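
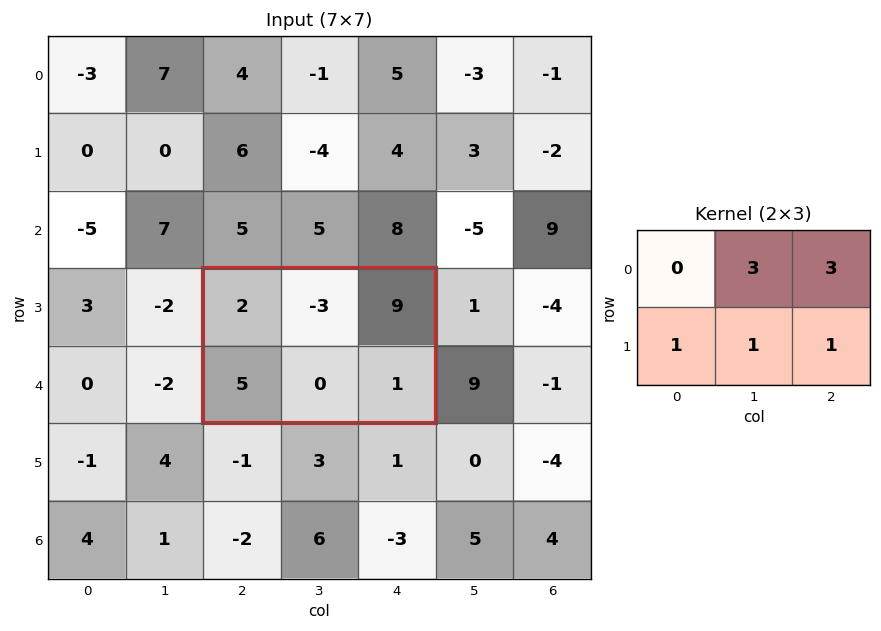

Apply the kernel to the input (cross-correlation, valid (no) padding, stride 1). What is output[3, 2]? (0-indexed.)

24

The receptive field on the input at this output position is [2 -3 9 / 5 0 1]. Elementwise product with the kernel and sum: -3·3 + 9·3 + 5·1 + 0·1 + 1·1.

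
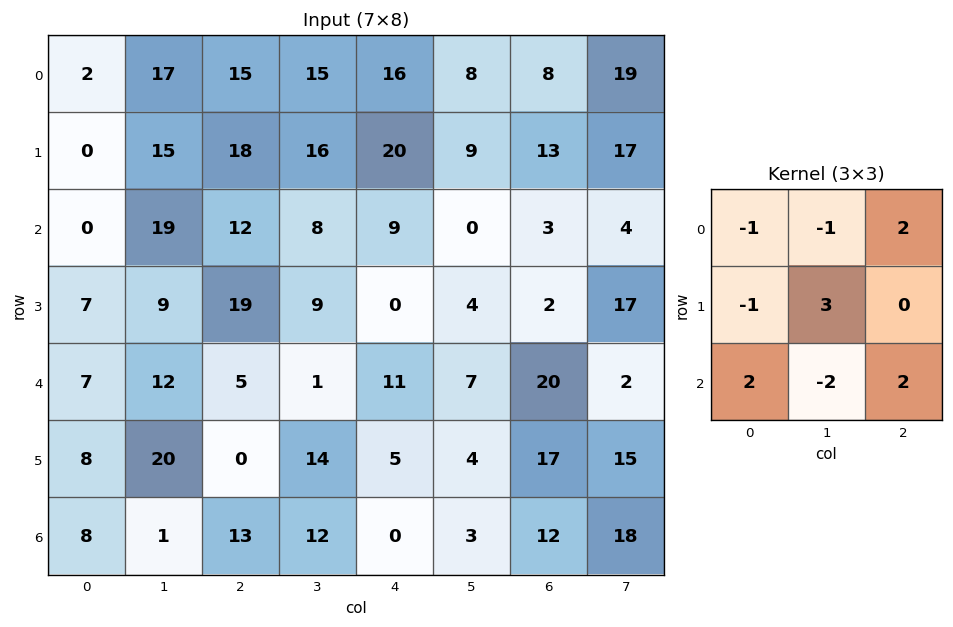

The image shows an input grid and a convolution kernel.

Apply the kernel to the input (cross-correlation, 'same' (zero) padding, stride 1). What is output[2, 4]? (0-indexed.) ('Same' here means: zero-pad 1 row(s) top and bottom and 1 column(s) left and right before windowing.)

The receptive field on the zero-padded input at this output position is [16 20 9 / 8 9 0 / 9 0 4]. Elementwise product with the kernel and sum: 16·-1 + 20·-1 + 9·2 + 8·-1 + 9·3 + 9·2 + 0·-2 + 4·2.

27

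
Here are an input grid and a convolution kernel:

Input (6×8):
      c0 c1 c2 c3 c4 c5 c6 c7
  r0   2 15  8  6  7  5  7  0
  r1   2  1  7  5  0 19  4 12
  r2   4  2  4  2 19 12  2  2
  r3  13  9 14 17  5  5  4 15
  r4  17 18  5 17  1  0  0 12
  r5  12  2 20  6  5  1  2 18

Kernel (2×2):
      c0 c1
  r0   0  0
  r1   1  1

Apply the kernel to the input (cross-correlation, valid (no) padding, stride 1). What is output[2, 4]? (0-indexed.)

10

The receptive field on the input at this output position is [19 12 / 5 5]. Elementwise product with the kernel and sum: 5·1 + 5·1.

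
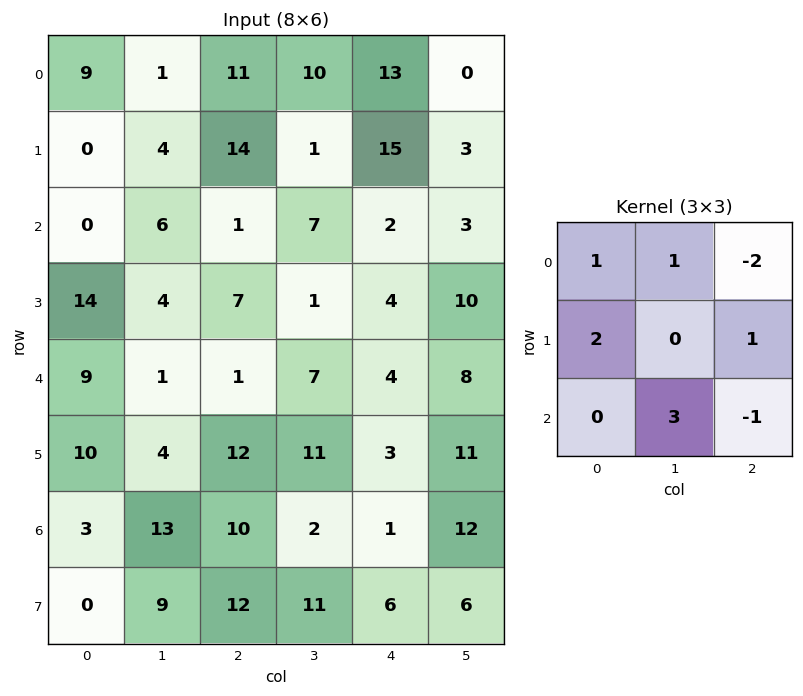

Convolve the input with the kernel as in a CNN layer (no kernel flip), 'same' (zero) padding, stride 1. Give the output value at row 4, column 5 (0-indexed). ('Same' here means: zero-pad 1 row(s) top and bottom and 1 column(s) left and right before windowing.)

The receptive field on the zero-padded input at this output position is [4 10 0 / 4 8 0 / 3 11 0]. Elementwise product with the kernel and sum: 4·1 + 10·1 + 0·-2 + 4·2 + 0·1 + 11·3 + 0·-1.

55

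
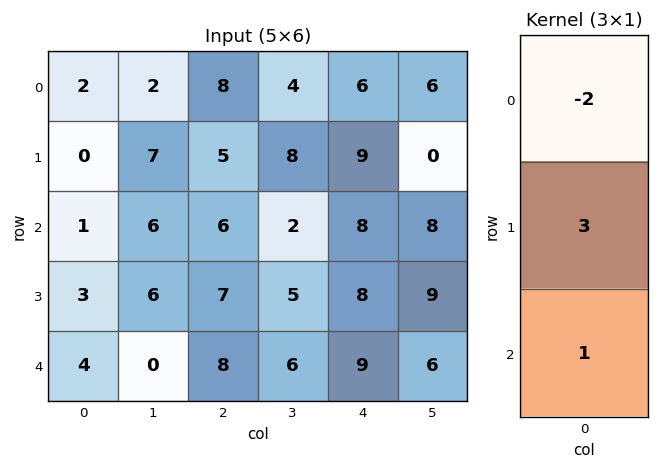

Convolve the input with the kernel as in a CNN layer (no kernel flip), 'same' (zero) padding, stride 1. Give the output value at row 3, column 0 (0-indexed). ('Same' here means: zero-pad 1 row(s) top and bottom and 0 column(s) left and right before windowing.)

11

The receptive field on the zero-padded input at this output position is [1 / 3 / 4]. Elementwise product with the kernel and sum: 1·-2 + 3·3 + 4·1.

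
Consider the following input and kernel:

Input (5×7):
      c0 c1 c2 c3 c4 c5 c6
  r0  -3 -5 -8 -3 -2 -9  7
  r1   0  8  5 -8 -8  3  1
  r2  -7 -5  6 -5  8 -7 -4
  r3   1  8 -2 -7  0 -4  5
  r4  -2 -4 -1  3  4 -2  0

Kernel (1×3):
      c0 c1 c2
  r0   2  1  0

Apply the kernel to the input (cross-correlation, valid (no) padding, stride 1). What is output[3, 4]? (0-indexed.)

-4

The receptive field on the input at this output position is [0 -4 5]. Elementwise product with the kernel and sum: 0·2 + -4·1.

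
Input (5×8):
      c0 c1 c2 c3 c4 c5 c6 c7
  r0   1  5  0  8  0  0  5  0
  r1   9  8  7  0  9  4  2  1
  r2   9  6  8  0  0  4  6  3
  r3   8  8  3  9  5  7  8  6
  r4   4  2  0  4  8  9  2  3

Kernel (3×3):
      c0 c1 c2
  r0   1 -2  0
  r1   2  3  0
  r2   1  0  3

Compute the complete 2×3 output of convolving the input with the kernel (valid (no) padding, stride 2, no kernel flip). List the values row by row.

Output[0,0]: The receptive field on the input at this output position is [1 5 0 / 9 8 7 / 9 6 8]. Elementwise product with the kernel and sum: 1·1 + 5·-2 + 9·2 + 8·3 + 9·1 + 8·3.
Output[0,1]: The receptive field on the input at this output position is [0 8 0 / 7 0 9 / 8 0 0]. Elementwise product with the kernel and sum: 0·1 + 8·-2 + 7·2 + 0·3 + 8·1 + 0·3.

66 6 48
41 65 37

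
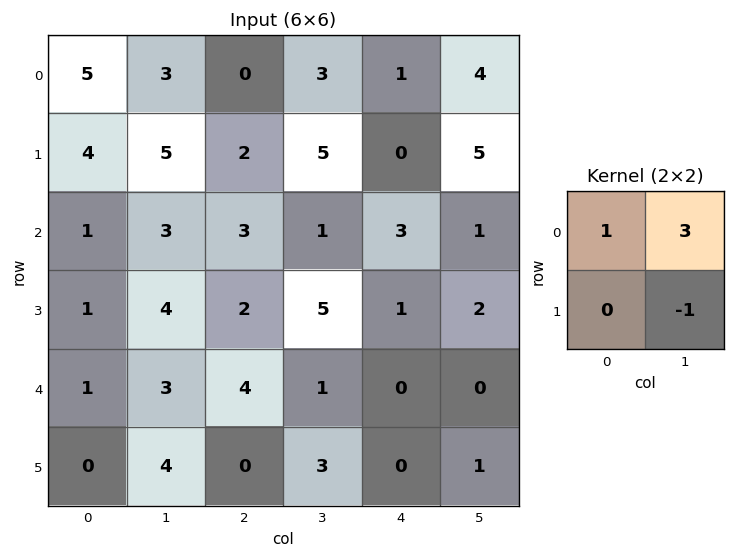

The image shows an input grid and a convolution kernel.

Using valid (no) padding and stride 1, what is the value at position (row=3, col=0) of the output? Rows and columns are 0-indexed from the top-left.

The receptive field on the input at this output position is [1 4 / 1 3]. Elementwise product with the kernel and sum: 1·1 + 4·3 + 3·-1.

10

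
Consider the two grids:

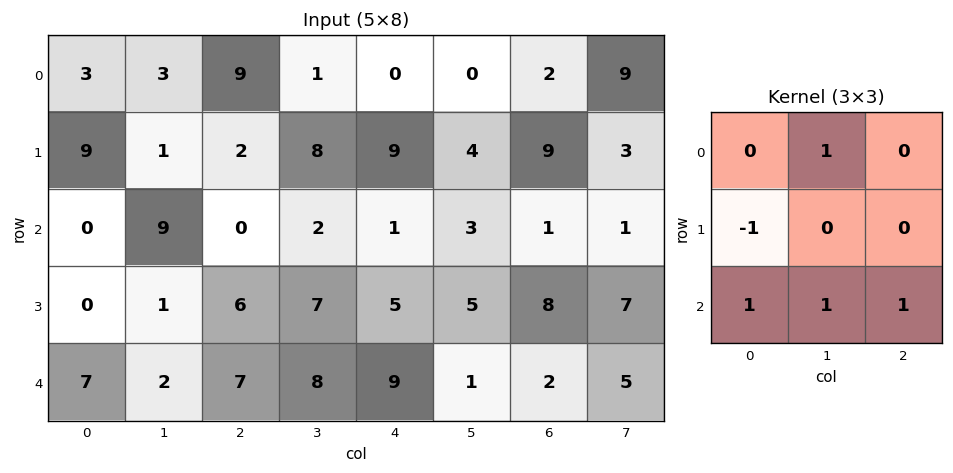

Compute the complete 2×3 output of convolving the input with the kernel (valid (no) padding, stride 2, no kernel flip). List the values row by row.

3 2 -4
25 20 10

Output[0,0]: The receptive field on the input at this output position is [3 3 9 / 9 1 2 / 0 9 0]. Elementwise product with the kernel and sum: 3·1 + 9·-1 + 0·1 + 9·1 + 0·1.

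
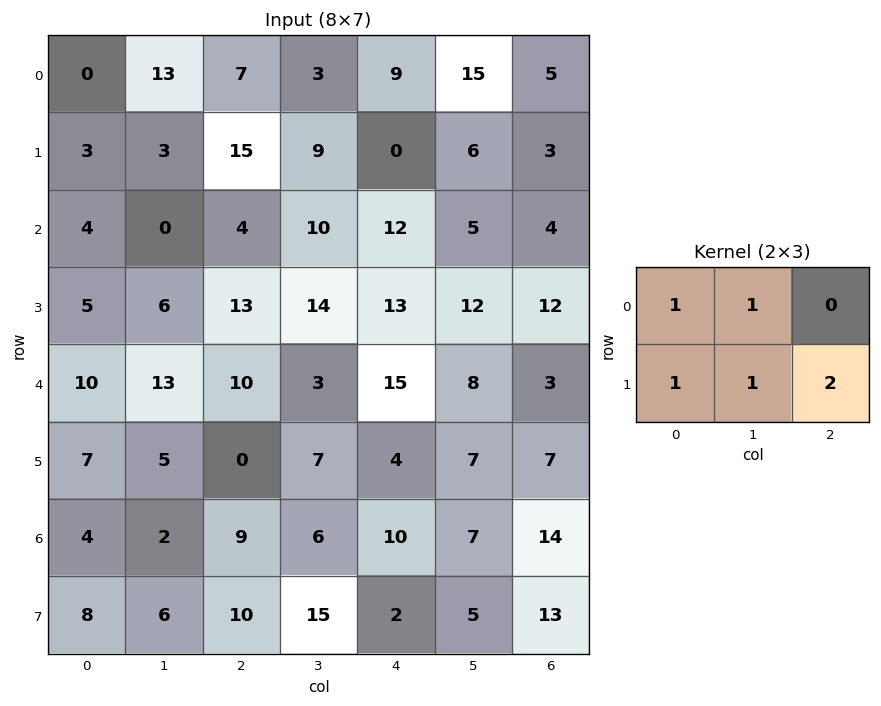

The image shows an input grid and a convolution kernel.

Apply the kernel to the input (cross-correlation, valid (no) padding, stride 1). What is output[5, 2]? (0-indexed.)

42

The receptive field on the input at this output position is [0 7 4 / 9 6 10]. Elementwise product with the kernel and sum: 0·1 + 7·1 + 9·1 + 6·1 + 10·2.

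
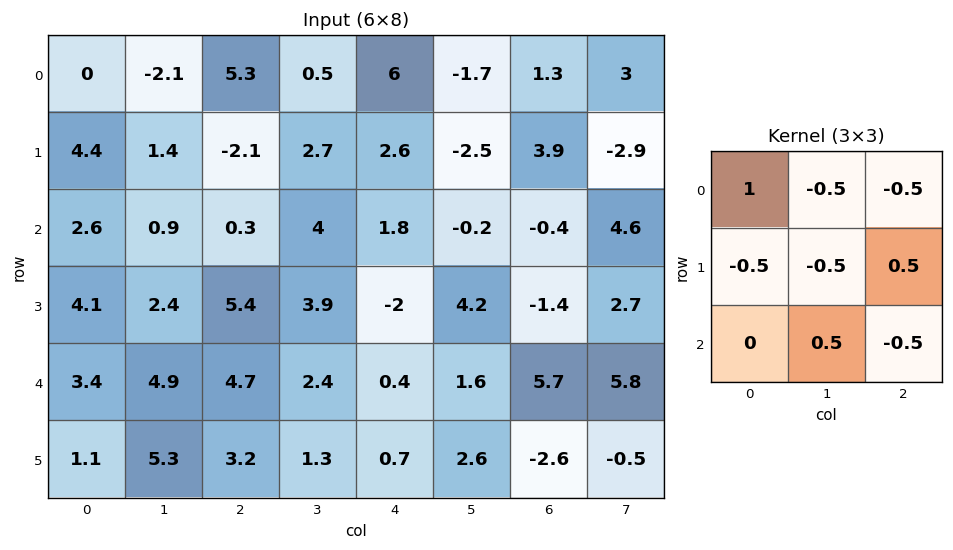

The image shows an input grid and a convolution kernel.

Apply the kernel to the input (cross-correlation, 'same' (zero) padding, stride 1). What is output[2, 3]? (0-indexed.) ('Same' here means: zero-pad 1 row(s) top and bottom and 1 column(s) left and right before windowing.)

The receptive field on the zero-padded input at this output position is [-2.1 2.7 2.6 / 0.3 4 1.8 / 5.4 3.9 -2]. Elementwise product with the kernel and sum: -2.1·1 + 2.7·-0.5 + 2.6·-0.5 + 0.3·-0.5 + 4·-0.5 + 1.8·0.5 + 3.9·0.5 + -2·-0.5.

-3.05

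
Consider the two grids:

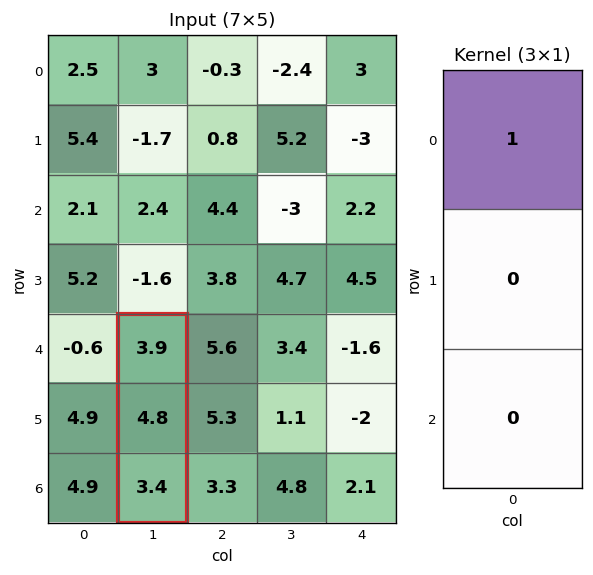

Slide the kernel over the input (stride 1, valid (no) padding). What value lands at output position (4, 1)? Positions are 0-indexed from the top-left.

3.9

The receptive field on the input at this output position is [3.9 / 4.8 / 3.4]. Elementwise product with the kernel and sum: 3.9·1.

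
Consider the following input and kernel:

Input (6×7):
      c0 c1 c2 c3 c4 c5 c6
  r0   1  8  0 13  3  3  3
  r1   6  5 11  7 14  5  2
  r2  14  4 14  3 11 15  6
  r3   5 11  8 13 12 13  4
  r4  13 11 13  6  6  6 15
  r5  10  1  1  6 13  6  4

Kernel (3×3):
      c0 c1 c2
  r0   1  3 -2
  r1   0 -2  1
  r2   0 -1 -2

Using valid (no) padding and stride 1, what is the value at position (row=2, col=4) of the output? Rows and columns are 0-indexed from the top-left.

-14

The receptive field on the input at this output position is [11 15 6 / 12 13 4 / 6 6 15]. Elementwise product with the kernel and sum: 11·1 + 15·3 + 6·-2 + 13·-2 + 4·1 + 6·-1 + 15·-2.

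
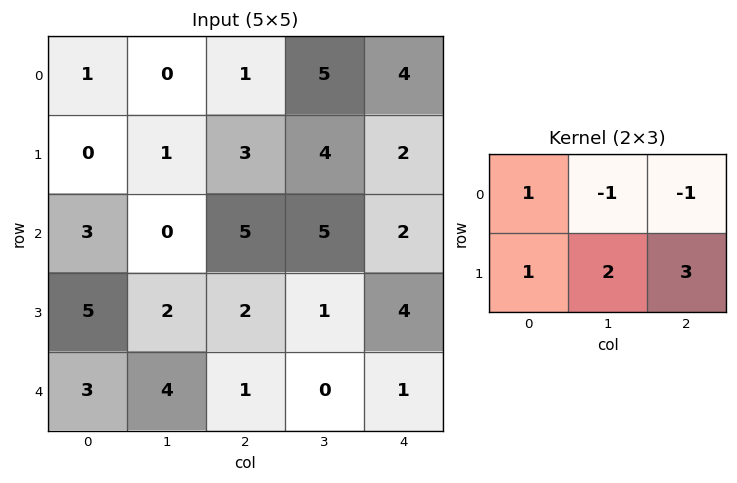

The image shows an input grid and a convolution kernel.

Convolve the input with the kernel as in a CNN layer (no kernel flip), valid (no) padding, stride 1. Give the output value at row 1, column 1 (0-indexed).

The receptive field on the input at this output position is [1 3 4 / 0 5 5]. Elementwise product with the kernel and sum: 1·1 + 3·-1 + 4·-1 + 0·1 + 5·2 + 5·3.

19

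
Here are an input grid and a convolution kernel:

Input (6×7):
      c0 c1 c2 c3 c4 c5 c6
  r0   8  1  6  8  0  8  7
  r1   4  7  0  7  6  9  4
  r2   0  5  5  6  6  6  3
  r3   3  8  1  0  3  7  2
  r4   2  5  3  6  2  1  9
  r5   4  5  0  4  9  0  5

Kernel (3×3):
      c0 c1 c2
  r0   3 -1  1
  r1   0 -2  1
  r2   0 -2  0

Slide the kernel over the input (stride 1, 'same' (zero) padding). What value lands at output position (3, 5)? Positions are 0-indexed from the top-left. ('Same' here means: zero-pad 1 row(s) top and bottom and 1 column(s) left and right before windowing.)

The receptive field on the zero-padded input at this output position is [6 6 3 / 3 7 2 / 2 1 9]. Elementwise product with the kernel and sum: 6·3 + 6·-1 + 3·1 + 7·-2 + 2·1 + 1·-2.

1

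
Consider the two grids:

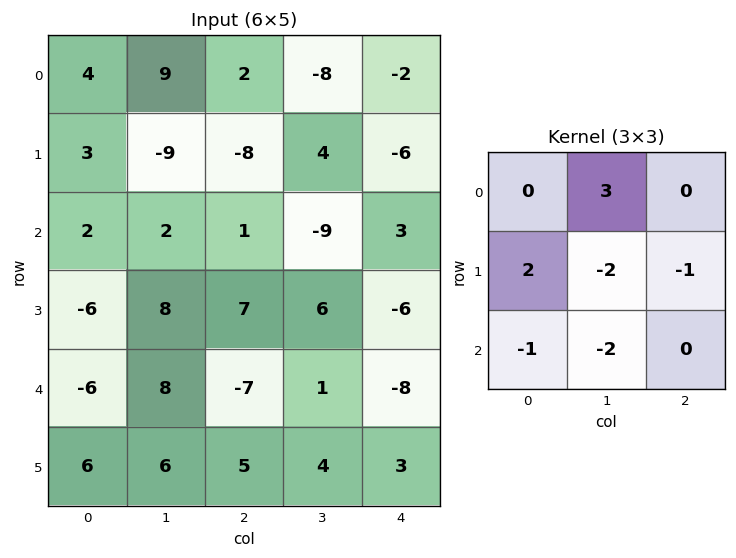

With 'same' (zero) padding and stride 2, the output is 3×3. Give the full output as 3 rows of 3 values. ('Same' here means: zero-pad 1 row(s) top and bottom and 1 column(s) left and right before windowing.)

Output[0,0]: The receptive field on the zero-padded input at this output position is [0 0 0 / 0 4 9 / 0 3 -9]. Elementwise product with the kernel and sum: 0·3 + 0·2 + 4·-2 + 9·-1 + 0·-1 + 3·-2.

-23 47 -4
15 -35 -36
-26 34 -10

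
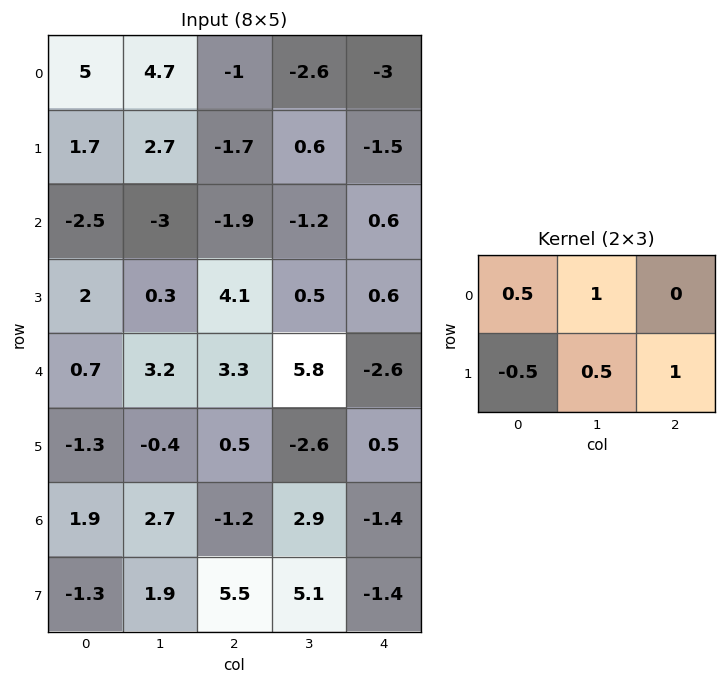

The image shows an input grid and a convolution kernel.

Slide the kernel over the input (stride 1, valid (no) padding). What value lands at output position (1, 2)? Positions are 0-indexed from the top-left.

0.7

The receptive field on the input at this output position is [-1.7 0.6 -1.5 / -1.9 -1.2 0.6]. Elementwise product with the kernel and sum: -1.7·0.5 + 0.6·1 + -1.9·-0.5 + -1.2·0.5 + 0.6·1.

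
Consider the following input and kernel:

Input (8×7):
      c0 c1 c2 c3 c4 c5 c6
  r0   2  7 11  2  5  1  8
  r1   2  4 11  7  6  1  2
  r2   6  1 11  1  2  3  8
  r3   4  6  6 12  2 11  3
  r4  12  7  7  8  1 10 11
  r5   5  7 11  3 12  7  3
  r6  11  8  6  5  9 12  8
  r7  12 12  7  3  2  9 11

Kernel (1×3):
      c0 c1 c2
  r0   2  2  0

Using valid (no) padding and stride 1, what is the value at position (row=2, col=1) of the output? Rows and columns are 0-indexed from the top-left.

24

The receptive field on the input at this output position is [1 11 1]. Elementwise product with the kernel and sum: 1·2 + 11·2.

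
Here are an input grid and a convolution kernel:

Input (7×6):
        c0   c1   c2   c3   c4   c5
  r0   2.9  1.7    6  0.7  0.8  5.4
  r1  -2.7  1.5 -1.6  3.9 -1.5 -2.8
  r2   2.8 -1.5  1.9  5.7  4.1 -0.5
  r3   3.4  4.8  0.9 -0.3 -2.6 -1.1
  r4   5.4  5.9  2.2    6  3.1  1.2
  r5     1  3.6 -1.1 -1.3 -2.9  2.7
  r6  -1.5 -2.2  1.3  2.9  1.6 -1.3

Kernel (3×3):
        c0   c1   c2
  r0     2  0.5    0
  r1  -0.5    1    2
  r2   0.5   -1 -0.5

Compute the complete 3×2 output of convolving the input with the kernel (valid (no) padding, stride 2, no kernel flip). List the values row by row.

8.25 7.25
5.45 -5.75
15.45 -2.2

Output[0,0]: The receptive field on the input at this output position is [2.9 1.7 6 / -2.7 1.5 -1.6 / 2.8 -1.5 1.9]. Elementwise product with the kernel and sum: 2.9·2 + 1.7·0.5 + -2.7·-0.5 + 1.5·1 + -1.6·2 + 2.8·0.5 + -1.5·-1 + 1.9·-0.5.
Output[0,1]: The receptive field on the input at this output position is [6 0.7 0.8 / -1.6 3.9 -1.5 / 1.9 5.7 4.1]. Elementwise product with the kernel and sum: 6·2 + 0.7·0.5 + -1.6·-0.5 + 3.9·1 + -1.5·2 + 1.9·0.5 + 5.7·-1 + 4.1·-0.5.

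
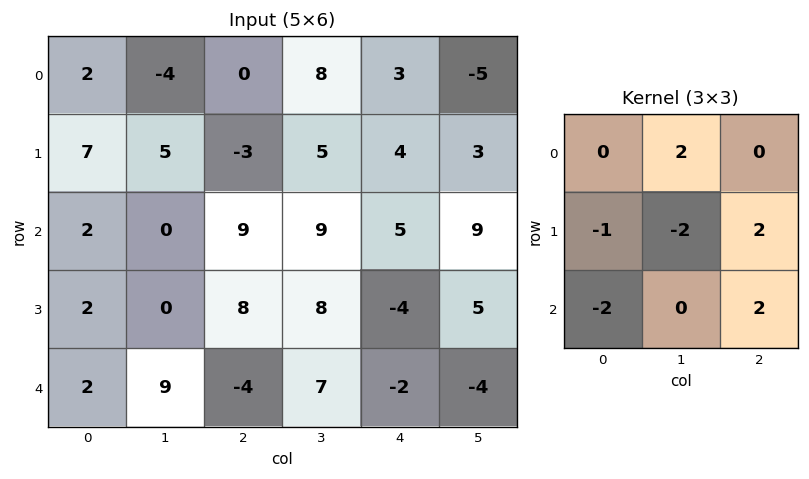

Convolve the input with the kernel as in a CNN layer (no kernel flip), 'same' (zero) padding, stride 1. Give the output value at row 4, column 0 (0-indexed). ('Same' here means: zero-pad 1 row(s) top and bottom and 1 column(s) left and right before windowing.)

18

The receptive field on the zero-padded input at this output position is [0 2 0 / 0 2 9 / 0 0 0]. Elementwise product with the kernel and sum: 2·2 + 0·-1 + 2·-2 + 9·2 + 0·-2 + 0·2.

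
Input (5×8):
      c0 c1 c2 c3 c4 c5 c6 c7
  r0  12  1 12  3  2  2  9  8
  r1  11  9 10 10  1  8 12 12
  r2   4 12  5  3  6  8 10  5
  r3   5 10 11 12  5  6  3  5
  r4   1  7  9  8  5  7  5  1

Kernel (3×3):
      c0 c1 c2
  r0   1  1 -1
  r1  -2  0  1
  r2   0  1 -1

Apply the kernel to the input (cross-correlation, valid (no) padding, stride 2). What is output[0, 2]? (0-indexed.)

3

The receptive field on the input at this output position is [2 2 9 / 1 8 12 / 6 8 10]. Elementwise product with the kernel and sum: 2·1 + 2·1 + 9·-1 + 1·-2 + 12·1 + 8·1 + 10·-1.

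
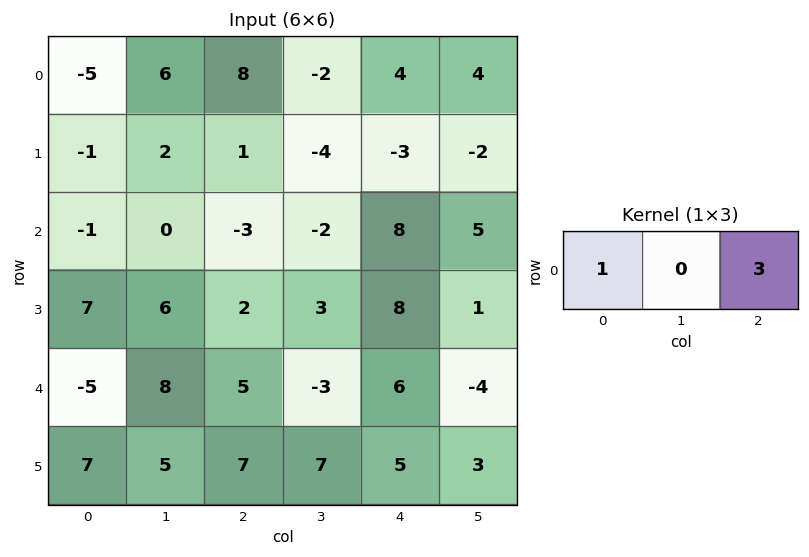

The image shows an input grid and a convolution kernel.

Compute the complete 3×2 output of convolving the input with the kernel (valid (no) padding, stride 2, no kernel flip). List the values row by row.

Output[0,0]: The receptive field on the input at this output position is [-5 6 8]. Elementwise product with the kernel and sum: -5·1 + 8·3.
Output[0,1]: The receptive field on the input at this output position is [8 -2 4]. Elementwise product with the kernel and sum: 8·1 + 4·3.

19 20
-10 21
10 23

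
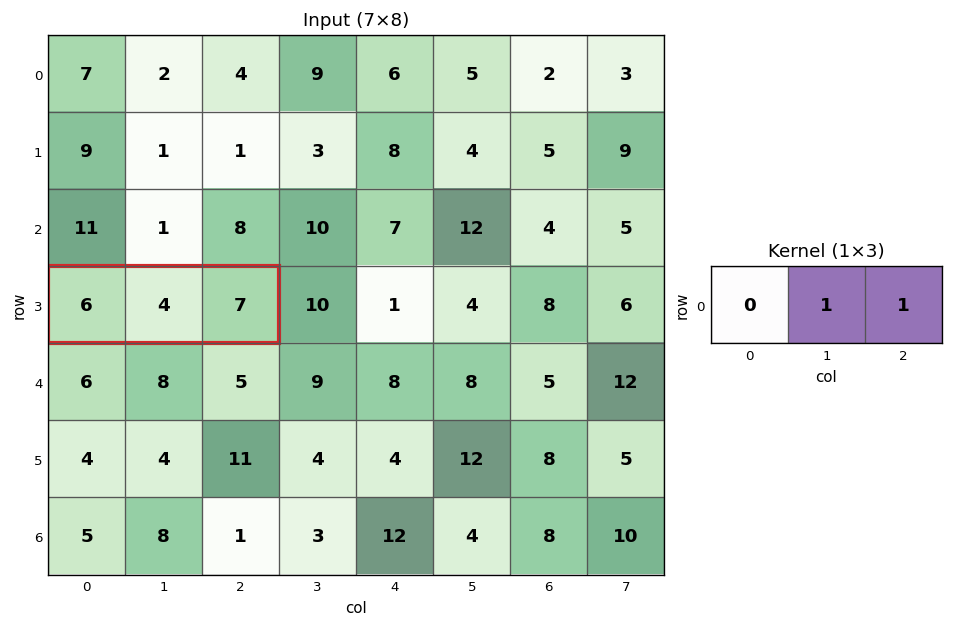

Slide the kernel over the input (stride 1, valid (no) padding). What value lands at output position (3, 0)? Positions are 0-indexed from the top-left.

11

The receptive field on the input at this output position is [6 4 7]. Elementwise product with the kernel and sum: 4·1 + 7·1.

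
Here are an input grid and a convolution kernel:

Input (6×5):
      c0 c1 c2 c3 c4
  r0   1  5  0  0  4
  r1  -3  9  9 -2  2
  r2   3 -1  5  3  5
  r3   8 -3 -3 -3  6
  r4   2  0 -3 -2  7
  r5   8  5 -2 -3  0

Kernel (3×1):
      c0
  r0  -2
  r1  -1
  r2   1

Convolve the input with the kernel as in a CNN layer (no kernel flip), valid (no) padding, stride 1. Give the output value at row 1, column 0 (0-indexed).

11

The receptive field on the input at this output position is [-3 / 3 / 8]. Elementwise product with the kernel and sum: -3·-2 + 3·-1 + 8·1.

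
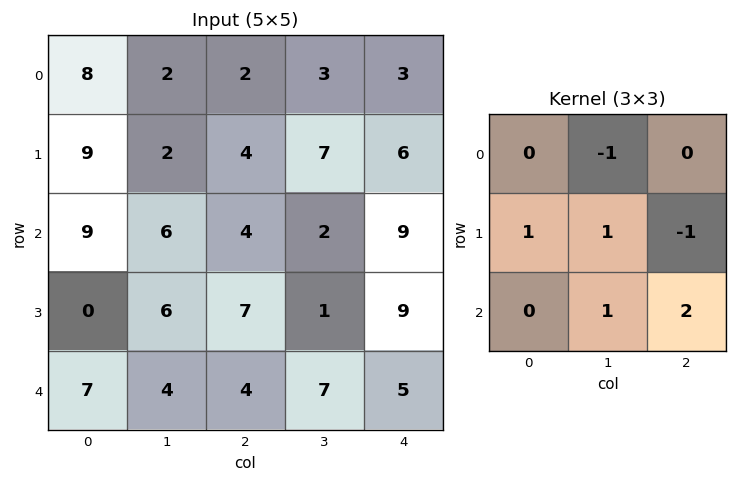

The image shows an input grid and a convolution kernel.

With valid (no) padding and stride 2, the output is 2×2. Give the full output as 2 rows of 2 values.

19 22
5 14

Output[0,0]: The receptive field on the input at this output position is [8 2 2 / 9 2 4 / 9 6 4]. Elementwise product with the kernel and sum: 2·-1 + 9·1 + 2·1 + 4·-1 + 6·1 + 4·2.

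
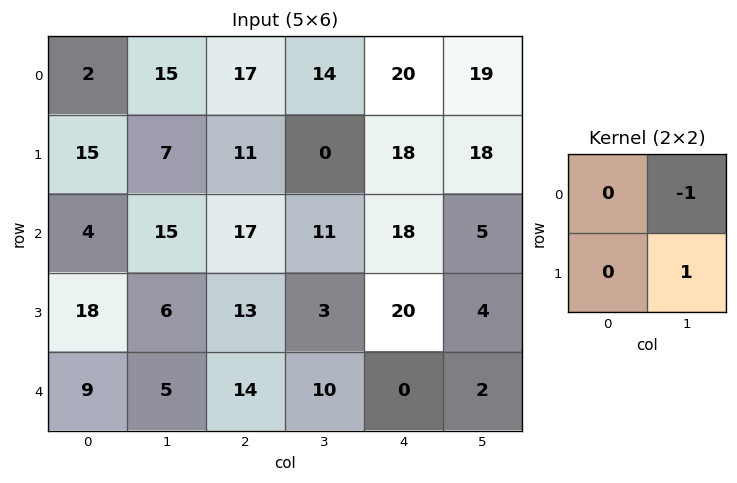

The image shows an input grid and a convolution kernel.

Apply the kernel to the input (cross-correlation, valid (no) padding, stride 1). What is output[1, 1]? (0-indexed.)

6

The receptive field on the input at this output position is [7 11 / 15 17]. Elementwise product with the kernel and sum: 11·-1 + 17·1.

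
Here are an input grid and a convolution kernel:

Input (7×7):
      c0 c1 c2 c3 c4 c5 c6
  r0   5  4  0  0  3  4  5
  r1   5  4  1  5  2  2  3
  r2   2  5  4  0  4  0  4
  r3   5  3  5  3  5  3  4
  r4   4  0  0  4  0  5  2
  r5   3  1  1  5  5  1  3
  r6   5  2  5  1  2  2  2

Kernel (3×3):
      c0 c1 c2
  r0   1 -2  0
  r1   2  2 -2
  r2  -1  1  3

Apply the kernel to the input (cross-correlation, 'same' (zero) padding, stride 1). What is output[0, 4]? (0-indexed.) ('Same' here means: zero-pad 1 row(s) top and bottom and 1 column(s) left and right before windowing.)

The receptive field on the zero-padded input at this output position is [0 0 0 / 0 3 4 / 5 2 2]. Elementwise product with the kernel and sum: 0·1 + 0·-2 + 0·2 + 3·2 + 4·-2 + 5·-1 + 2·1 + 2·3.

1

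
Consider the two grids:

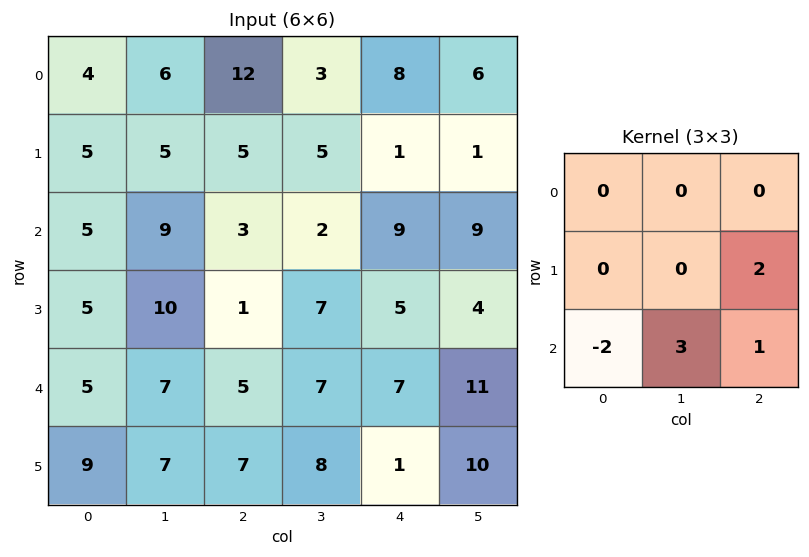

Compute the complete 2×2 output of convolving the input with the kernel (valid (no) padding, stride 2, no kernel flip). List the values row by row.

30 11
18 28

Output[0,0]: The receptive field on the input at this output position is [4 6 12 / 5 5 5 / 5 9 3]. Elementwise product with the kernel and sum: 5·2 + 5·-2 + 9·3 + 3·1.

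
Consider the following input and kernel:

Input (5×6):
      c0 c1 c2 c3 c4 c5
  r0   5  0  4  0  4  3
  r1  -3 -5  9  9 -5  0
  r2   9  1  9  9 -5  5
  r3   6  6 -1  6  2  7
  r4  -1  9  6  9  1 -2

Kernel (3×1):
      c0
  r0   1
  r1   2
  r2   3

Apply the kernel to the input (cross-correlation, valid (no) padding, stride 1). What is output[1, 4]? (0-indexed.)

The receptive field on the input at this output position is [-5 / -5 / 2]. Elementwise product with the kernel and sum: -5·1 + -5·2 + 2·3.

-9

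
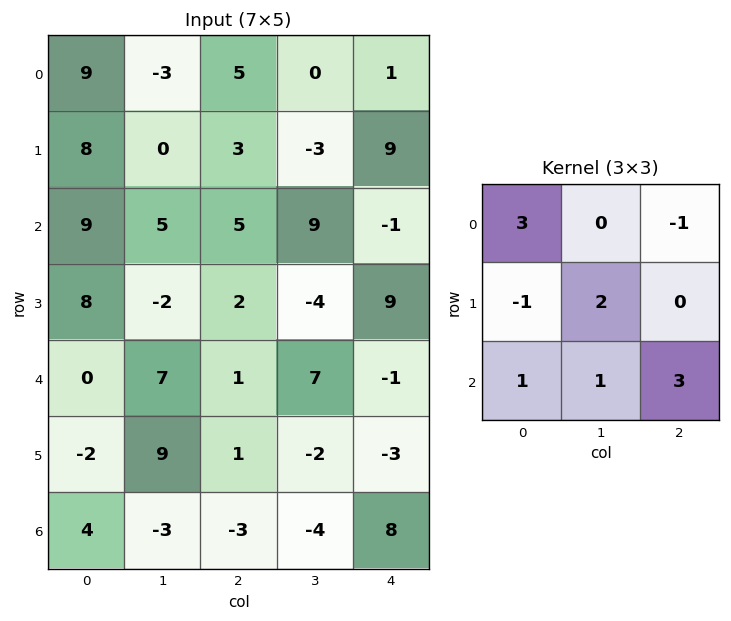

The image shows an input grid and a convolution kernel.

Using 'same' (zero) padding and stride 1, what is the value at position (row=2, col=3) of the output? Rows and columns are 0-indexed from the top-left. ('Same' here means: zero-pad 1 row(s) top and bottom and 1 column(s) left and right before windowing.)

38

The receptive field on the zero-padded input at this output position is [3 -3 9 / 5 9 -1 / 2 -4 9]. Elementwise product with the kernel and sum: 3·3 + 9·-1 + 5·-1 + 9·2 + 2·1 + -4·1 + 9·3.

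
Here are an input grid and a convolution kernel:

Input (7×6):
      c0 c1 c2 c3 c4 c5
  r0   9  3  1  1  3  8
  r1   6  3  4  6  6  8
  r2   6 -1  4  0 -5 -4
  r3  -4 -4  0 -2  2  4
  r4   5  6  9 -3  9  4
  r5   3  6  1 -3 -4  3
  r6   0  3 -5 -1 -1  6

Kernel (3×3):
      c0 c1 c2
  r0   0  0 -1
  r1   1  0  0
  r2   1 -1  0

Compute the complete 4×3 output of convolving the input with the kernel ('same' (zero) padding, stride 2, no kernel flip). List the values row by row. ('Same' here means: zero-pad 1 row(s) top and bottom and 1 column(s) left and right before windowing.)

-6 2 1
1 -11 -12
1 13 -6
-6 6 -4

Output[0,0]: The receptive field on the zero-padded input at this output position is [0 0 0 / 0 9 3 / 0 6 3]. Elementwise product with the kernel and sum: 0·-1 + 0·1 + 0·1 + 6·-1.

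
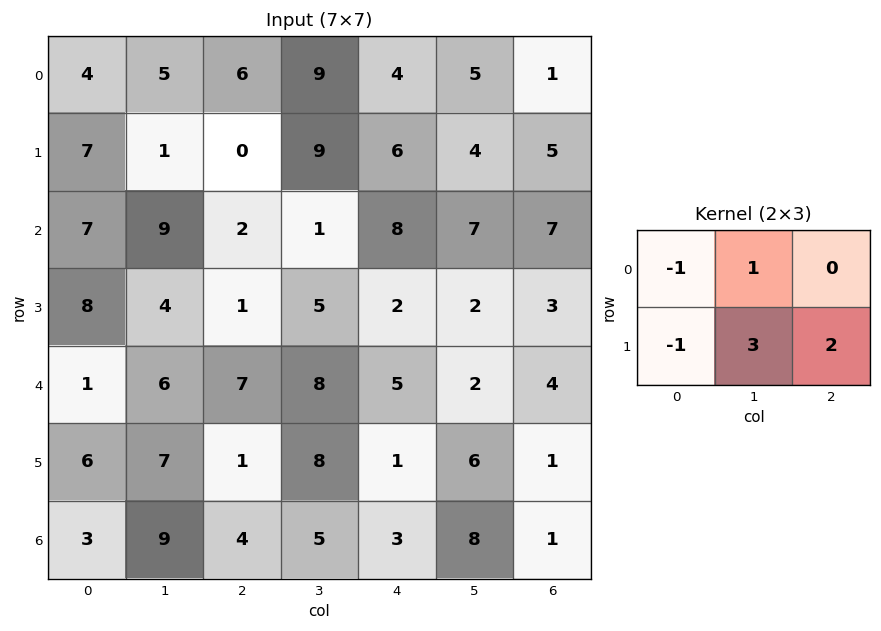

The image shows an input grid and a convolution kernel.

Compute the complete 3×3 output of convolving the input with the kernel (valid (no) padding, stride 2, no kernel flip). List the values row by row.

-3 42 17
8 17 9
22 26 16

Output[0,0]: The receptive field on the input at this output position is [4 5 6 / 7 1 0]. Elementwise product with the kernel and sum: 4·-1 + 5·1 + 7·-1 + 1·3 + 0·2.
Output[0,1]: The receptive field on the input at this output position is [6 9 4 / 0 9 6]. Elementwise product with the kernel and sum: 6·-1 + 9·1 + 0·-1 + 9·3 + 6·2.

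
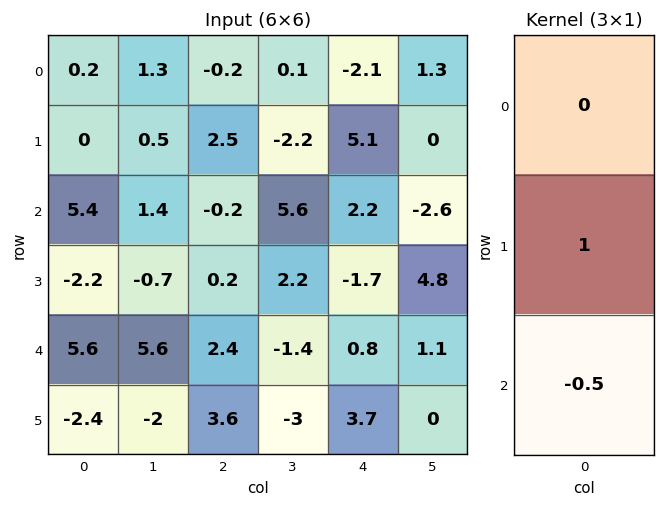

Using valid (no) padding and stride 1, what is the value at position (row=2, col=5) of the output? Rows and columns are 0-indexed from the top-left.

The receptive field on the input at this output position is [-2.6 / 4.8 / 1.1]. Elementwise product with the kernel and sum: 4.8·1 + 1.1·-0.5.

4.25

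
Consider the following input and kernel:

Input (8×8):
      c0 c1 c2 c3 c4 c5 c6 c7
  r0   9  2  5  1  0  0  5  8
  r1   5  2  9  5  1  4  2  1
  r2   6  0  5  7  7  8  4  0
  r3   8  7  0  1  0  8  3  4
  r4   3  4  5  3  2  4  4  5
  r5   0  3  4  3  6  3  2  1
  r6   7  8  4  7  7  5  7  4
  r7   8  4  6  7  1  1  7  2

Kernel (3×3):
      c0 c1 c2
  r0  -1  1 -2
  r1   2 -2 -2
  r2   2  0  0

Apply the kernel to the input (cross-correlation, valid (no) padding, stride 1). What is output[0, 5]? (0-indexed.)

7

The receptive field on the input at this output position is [0 5 8 / 4 2 1 / 8 4 0]. Elementwise product with the kernel and sum: 0·-1 + 5·1 + 8·-2 + 4·2 + 2·-2 + 1·-2 + 8·2.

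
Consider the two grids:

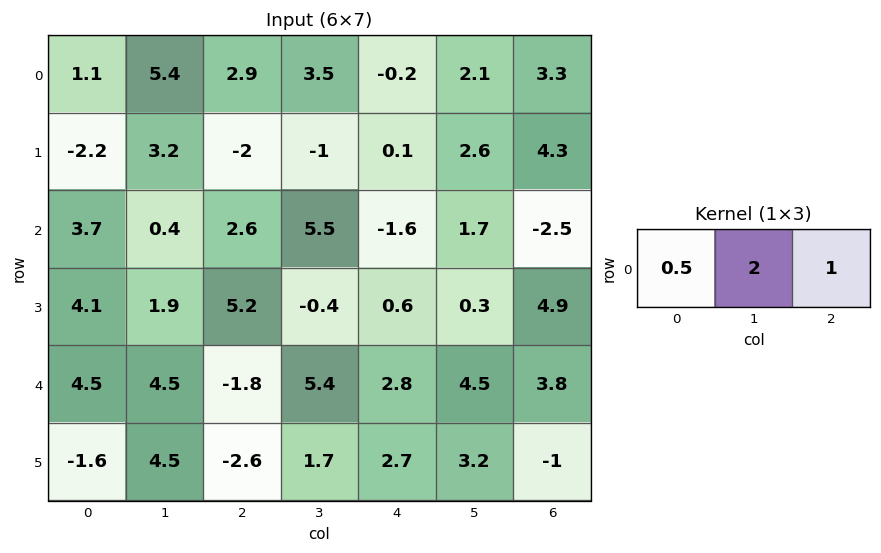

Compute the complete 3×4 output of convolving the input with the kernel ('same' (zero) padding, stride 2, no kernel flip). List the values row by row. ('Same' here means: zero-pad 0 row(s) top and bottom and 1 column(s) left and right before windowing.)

Output[0,0]: The receptive field on the zero-padded input at this output position is [0 1.1 5.4]. Elementwise product with the kernel and sum: 0·0.5 + 1.1·2 + 5.4·1.

7.6 12 3.45 7.65
7.8 10.9 1.25 -4.15
13.5 4.05 12.8 9.85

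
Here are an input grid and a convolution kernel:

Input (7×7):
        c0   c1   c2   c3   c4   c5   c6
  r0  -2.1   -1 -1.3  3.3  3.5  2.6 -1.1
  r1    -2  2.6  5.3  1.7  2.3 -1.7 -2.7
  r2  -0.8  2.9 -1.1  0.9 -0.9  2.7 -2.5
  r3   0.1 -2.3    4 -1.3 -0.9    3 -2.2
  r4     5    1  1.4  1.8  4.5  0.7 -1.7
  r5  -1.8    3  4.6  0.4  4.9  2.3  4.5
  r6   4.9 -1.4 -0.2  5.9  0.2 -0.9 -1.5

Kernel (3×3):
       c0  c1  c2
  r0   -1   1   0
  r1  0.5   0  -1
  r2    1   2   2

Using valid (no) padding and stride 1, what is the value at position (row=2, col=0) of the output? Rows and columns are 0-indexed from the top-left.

The receptive field on the input at this output position is [-0.8 2.9 -1.1 / 0.1 -2.3 4 / 5 1 1.4]. Elementwise product with the kernel and sum: -0.8·-1 + 2.9·1 + 0.1·0.5 + 4·-1 + 5·1 + 1·2 + 1.4·2.

9.55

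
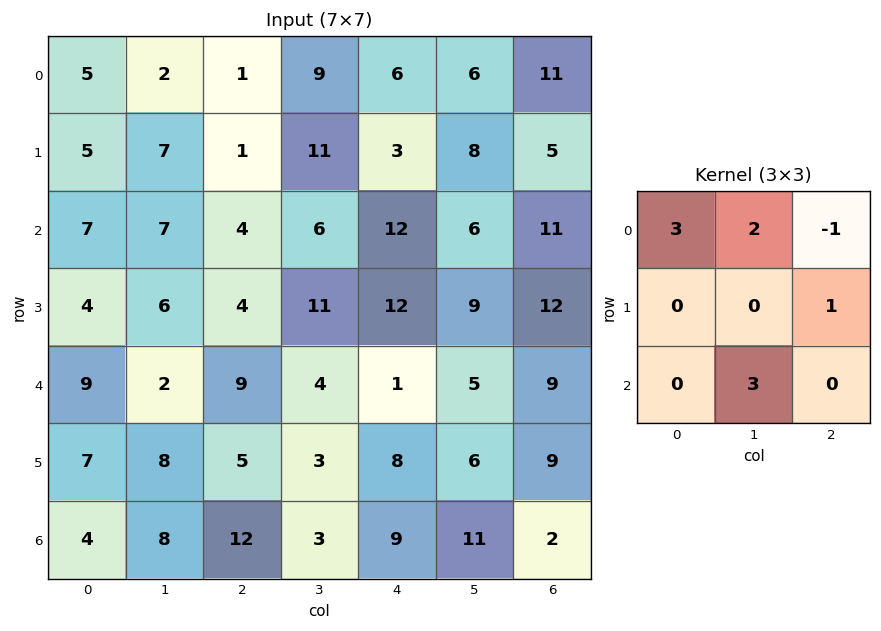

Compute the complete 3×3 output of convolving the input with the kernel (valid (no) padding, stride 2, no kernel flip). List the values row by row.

40 36 42
41 36 64
51 51 46

Output[0,0]: The receptive field on the input at this output position is [5 2 1 / 5 7 1 / 7 7 4]. Elementwise product with the kernel and sum: 5·3 + 2·2 + 1·-1 + 1·1 + 7·3.
Output[0,1]: The receptive field on the input at this output position is [1 9 6 / 1 11 3 / 4 6 12]. Elementwise product with the kernel and sum: 1·3 + 9·2 + 6·-1 + 3·1 + 6·3.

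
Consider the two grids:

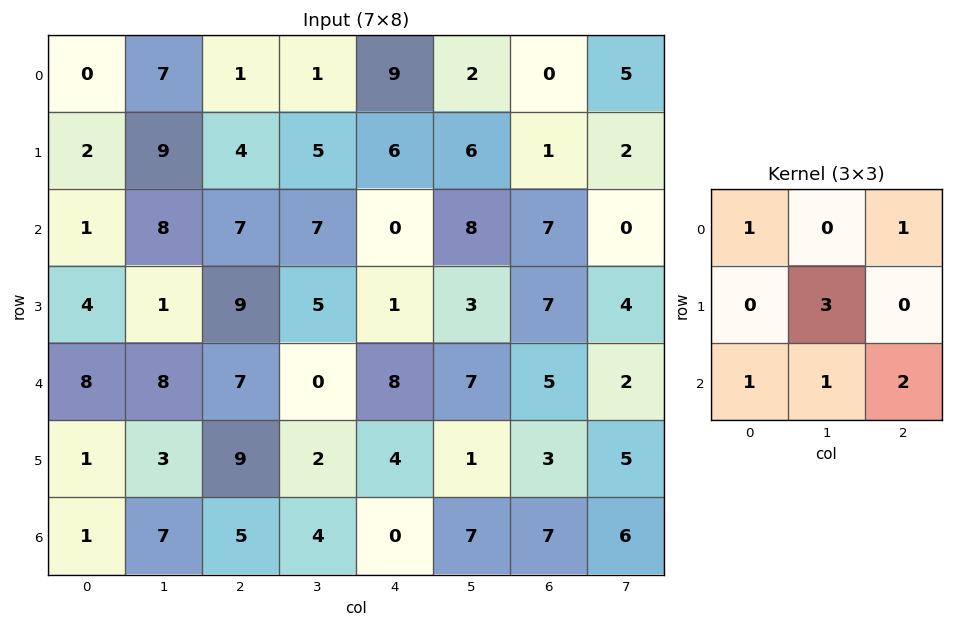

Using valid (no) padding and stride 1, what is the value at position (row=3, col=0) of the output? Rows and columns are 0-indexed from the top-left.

The receptive field on the input at this output position is [4 1 9 / 8 8 7 / 1 3 9]. Elementwise product with the kernel and sum: 4·1 + 9·1 + 8·3 + 1·1 + 3·1 + 9·2.

59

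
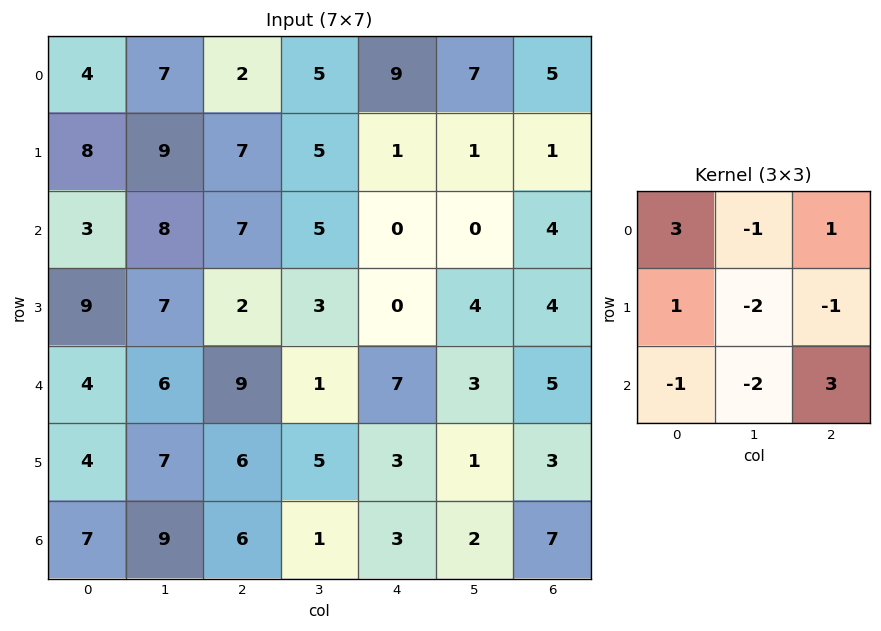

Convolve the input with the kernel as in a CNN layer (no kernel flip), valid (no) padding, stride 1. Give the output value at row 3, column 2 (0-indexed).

The receptive field on the input at this output position is [2 3 0 / 9 1 7 / 6 5 3]. Elementwise product with the kernel and sum: 2·3 + 3·-1 + 0·1 + 9·1 + 1·-2 + 7·-1 + 6·-1 + 5·-2 + 3·3.

-4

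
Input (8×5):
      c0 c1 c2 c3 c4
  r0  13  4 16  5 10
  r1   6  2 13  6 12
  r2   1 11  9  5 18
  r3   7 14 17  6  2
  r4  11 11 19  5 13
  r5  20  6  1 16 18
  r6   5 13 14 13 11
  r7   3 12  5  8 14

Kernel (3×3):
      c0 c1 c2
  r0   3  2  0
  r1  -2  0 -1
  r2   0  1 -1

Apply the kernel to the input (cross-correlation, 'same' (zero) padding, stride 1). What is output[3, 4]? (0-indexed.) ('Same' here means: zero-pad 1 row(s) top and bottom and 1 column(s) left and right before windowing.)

The receptive field on the zero-padded input at this output position is [5 18 0 / 6 2 0 / 5 13 0]. Elementwise product with the kernel and sum: 5·3 + 18·2 + 6·-2 + 0·-1 + 13·1 + 0·-1.

52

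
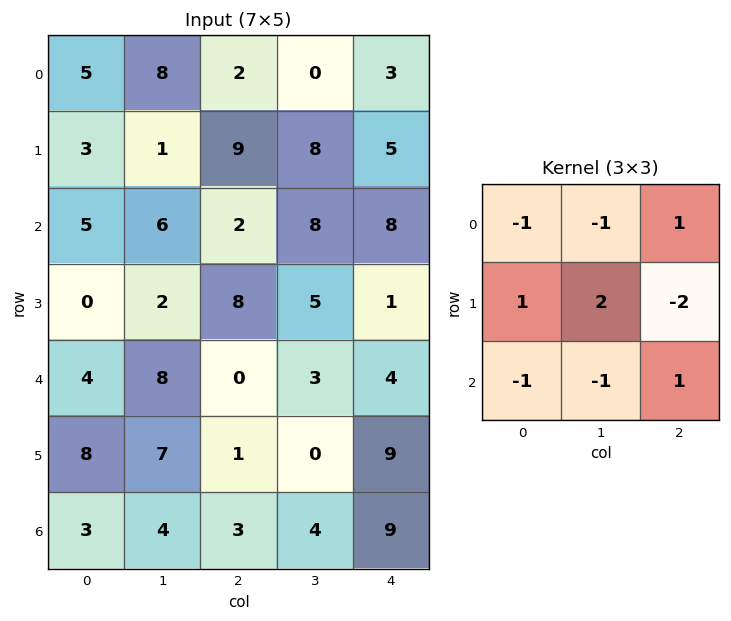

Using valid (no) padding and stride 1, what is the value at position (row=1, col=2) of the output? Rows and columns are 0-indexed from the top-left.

-22

The receptive field on the input at this output position is [9 8 5 / 2 8 8 / 8 5 1]. Elementwise product with the kernel and sum: 9·-1 + 8·-1 + 5·1 + 2·1 + 8·2 + 8·-2 + 8·-1 + 5·-1 + 1·1.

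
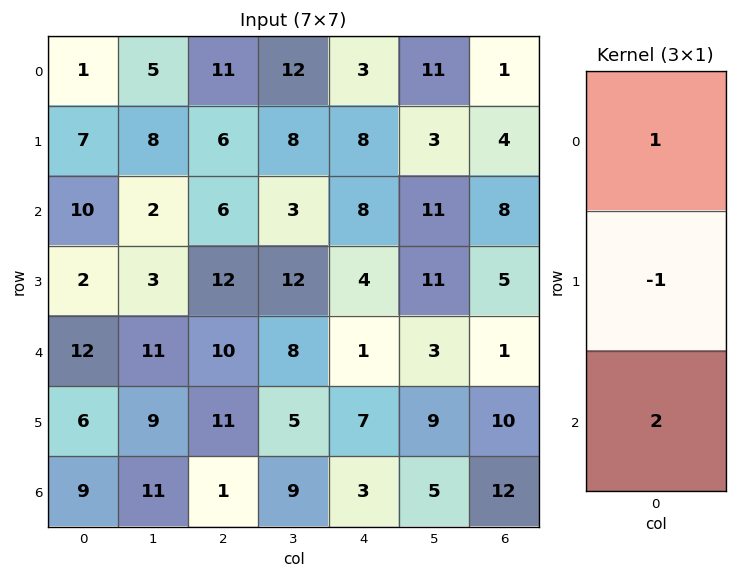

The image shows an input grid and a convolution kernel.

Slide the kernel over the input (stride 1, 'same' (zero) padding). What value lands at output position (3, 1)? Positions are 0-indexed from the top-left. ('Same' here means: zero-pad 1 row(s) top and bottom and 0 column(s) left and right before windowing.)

21

The receptive field on the zero-padded input at this output position is [2 / 3 / 11]. Elementwise product with the kernel and sum: 2·1 + 3·-1 + 11·2.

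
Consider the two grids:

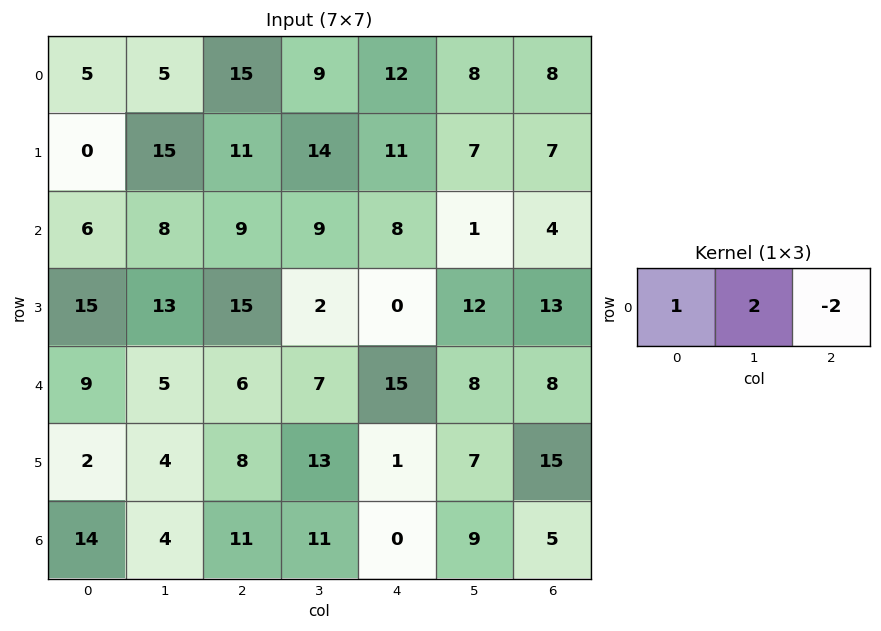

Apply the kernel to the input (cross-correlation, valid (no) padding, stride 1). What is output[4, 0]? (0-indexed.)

The receptive field on the input at this output position is [9 5 6]. Elementwise product with the kernel and sum: 9·1 + 5·2 + 6·-2.

7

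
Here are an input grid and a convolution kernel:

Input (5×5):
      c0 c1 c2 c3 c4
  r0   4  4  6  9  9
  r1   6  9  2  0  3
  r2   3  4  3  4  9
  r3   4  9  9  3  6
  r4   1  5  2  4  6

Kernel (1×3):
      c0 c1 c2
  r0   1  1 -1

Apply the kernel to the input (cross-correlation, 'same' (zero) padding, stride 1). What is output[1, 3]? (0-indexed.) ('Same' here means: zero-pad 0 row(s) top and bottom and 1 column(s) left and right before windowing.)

The receptive field on the zero-padded input at this output position is [2 0 3]. Elementwise product with the kernel and sum: 2·1 + 0·1 + 3·-1.

-1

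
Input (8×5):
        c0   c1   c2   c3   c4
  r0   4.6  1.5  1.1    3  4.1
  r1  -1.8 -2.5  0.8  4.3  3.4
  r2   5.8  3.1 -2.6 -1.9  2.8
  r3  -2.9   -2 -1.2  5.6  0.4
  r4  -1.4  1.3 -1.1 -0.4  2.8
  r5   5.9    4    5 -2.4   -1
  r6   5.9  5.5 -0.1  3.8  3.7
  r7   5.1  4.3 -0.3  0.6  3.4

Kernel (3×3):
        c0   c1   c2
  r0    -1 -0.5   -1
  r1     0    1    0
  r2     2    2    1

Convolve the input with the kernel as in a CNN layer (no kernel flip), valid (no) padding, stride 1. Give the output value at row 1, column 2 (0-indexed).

The receptive field on the input at this output position is [0.8 4.3 3.4 / -2.6 -1.9 2.8 / -1.2 5.6 0.4]. Elementwise product with the kernel and sum: 0.8·-1 + 4.3·-0.5 + 3.4·-1 + -1.9·1 + -1.2·2 + 5.6·2 + 0.4·1.

0.95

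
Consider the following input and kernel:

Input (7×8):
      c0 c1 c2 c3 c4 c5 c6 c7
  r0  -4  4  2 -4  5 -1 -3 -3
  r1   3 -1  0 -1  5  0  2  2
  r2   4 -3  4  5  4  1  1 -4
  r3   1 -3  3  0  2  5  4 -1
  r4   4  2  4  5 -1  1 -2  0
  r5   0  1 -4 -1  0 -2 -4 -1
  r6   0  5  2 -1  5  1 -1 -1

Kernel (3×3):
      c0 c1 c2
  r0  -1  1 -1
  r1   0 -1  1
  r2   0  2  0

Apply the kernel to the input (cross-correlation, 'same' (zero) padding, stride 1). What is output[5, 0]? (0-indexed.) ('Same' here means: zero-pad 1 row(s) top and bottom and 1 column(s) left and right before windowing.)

3

The receptive field on the zero-padded input at this output position is [0 4 2 / 0 0 1 / 0 0 5]. Elementwise product with the kernel and sum: 0·-1 + 4·1 + 2·-1 + 0·-1 + 1·1 + 0·2.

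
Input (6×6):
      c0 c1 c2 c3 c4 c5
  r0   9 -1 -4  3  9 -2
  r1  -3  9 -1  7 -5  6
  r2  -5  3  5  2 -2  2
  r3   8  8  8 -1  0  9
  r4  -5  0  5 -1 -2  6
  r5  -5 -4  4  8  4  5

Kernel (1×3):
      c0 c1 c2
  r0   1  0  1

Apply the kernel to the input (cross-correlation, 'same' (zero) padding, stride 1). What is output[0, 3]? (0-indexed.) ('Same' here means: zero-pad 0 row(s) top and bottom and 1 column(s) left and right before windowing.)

5

The receptive field on the zero-padded input at this output position is [-4 3 9]. Elementwise product with the kernel and sum: -4·1 + 9·1.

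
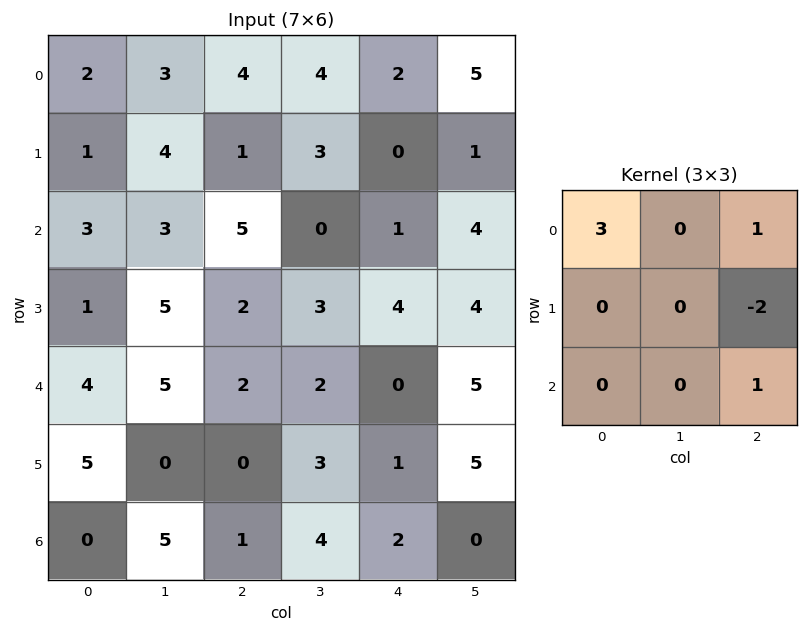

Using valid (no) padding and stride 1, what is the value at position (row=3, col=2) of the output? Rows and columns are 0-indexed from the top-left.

The receptive field on the input at this output position is [2 3 4 / 2 2 0 / 0 3 1]. Elementwise product with the kernel and sum: 2·3 + 4·1 + 0·-2 + 1·1.

11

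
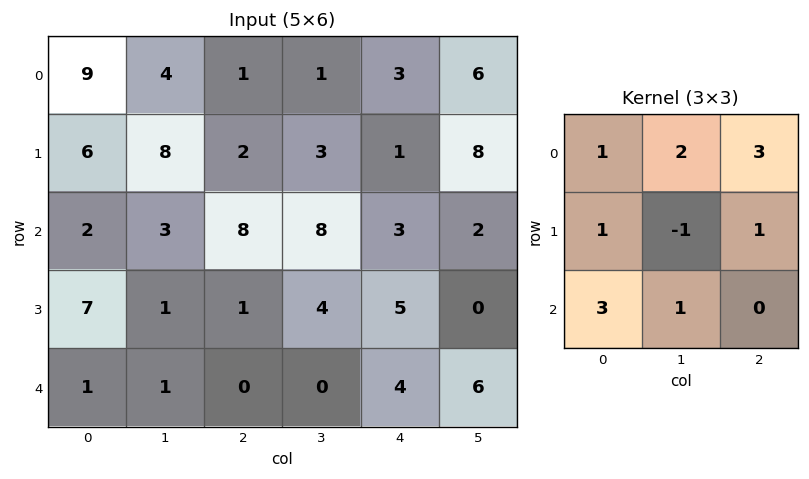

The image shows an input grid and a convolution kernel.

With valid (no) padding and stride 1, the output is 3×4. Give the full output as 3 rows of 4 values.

Output[0,0]: The receptive field on the input at this output position is [9 4 1 / 6 8 2 / 2 3 8]. Elementwise product with the kernel and sum: 9·1 + 4·2 + 1·3 + 6·1 + 8·-1 + 2·1 + 2·3 + 3·1.
Output[0,1]: The receptive field on the input at this output position is [4 1 1 / 8 2 3 / 3 8 8]. Elementwise product with the kernel and sum: 4·1 + 1·2 + 1·3 + 8·1 + 2·-1 + 3·1 + 3·3 + 8·1.

29 35 44 62
57 28 21 53
43 50 35 23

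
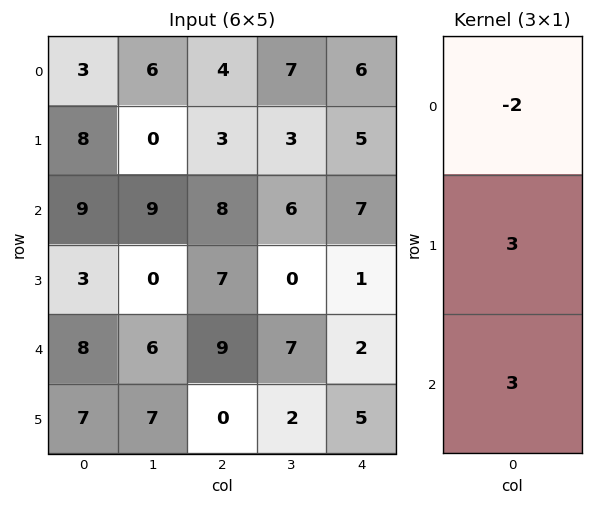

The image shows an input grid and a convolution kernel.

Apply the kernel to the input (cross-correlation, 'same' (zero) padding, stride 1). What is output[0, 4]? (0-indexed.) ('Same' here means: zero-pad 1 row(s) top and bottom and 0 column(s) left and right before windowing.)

33

The receptive field on the zero-padded input at this output position is [0 / 6 / 5]. Elementwise product with the kernel and sum: 0·-2 + 6·3 + 5·3.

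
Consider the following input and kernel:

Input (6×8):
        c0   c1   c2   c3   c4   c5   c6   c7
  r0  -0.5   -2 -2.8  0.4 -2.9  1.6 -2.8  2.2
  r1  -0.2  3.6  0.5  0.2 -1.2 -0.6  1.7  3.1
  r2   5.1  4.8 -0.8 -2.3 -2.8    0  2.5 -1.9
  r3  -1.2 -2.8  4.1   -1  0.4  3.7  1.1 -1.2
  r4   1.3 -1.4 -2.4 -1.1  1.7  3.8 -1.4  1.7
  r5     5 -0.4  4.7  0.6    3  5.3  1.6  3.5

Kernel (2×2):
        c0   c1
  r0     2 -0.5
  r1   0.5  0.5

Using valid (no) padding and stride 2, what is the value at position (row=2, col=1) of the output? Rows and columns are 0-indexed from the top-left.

-1.6

The receptive field on the input at this output position is [-2.4 -1.1 / 4.7 0.6]. Elementwise product with the kernel and sum: -2.4·2 + -1.1·-0.5 + 4.7·0.5 + 0.6·0.5.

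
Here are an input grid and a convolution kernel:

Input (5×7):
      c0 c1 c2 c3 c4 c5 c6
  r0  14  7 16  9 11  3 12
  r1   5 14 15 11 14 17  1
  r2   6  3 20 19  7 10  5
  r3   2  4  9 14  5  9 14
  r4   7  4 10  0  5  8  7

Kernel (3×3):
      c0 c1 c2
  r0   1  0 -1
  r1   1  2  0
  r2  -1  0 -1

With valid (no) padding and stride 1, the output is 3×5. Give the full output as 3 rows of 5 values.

Output[0,0]: The receptive field on the input at this output position is [14 7 16 / 5 14 15 / 6 3 20]. Elementwise product with the kernel and sum: 14·1 + 16·-1 + 5·1 + 14·2 + 6·-1 + 20·-1.

5 20 15 16 35
-9 28 45 4 21
-21 2 35 25 13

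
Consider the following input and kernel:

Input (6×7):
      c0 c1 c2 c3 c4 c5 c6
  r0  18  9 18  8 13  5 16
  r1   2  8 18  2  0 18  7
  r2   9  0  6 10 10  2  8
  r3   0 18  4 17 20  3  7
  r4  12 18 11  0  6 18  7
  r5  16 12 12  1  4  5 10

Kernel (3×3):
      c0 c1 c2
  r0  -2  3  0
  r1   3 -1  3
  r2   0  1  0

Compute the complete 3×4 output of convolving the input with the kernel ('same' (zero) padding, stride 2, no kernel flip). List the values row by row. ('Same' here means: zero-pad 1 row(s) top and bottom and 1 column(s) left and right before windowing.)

Output[0,0]: The receptive field on the zero-padded input at this output position is [0 0 0 / 0 18 9 / 0 2 8]. Elementwise product with the kernel and sum: 0·-2 + 0·3 + 0·3 + 18·-1 + 9·3 + 2·1.
Output[0,1]: The receptive field on the zero-padded input at this output position is [0 0 0 / 9 18 8 / 8 18 2]. Elementwise product with the kernel and sum: 0·-2 + 0·3 + 9·3 + 18·-1 + 8·3 + 18·1.

11 51 26 6
-3 66 42 -10
58 31 78 72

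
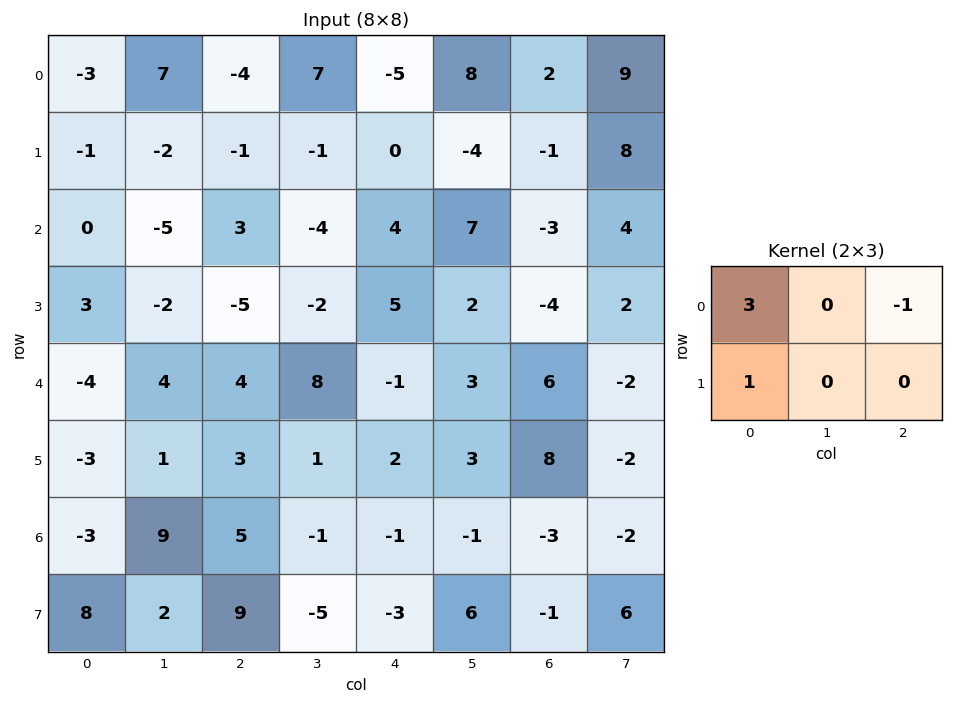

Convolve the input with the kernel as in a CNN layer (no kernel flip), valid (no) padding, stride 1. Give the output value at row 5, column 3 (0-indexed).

-1

The receptive field on the input at this output position is [1 2 3 / -1 -1 -1]. Elementwise product with the kernel and sum: 1·3 + 3·-1 + -1·1.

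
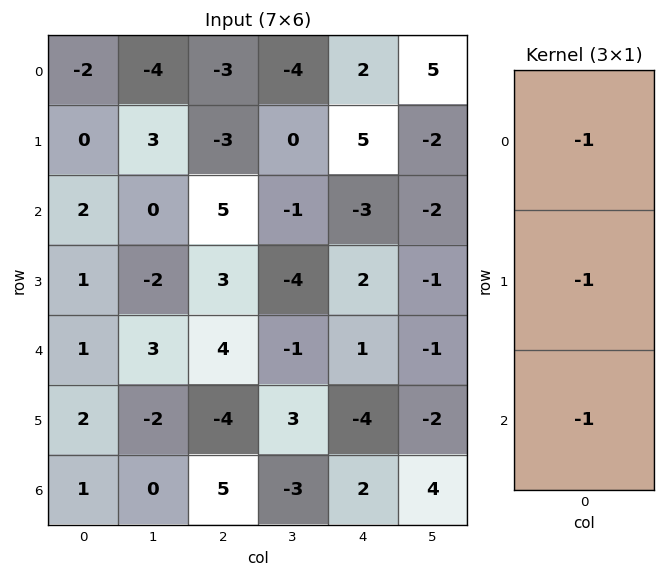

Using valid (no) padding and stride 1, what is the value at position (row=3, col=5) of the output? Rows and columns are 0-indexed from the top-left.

The receptive field on the input at this output position is [-1 / -1 / -2]. Elementwise product with the kernel and sum: -1·-1 + -1·-1 + -2·-1.

4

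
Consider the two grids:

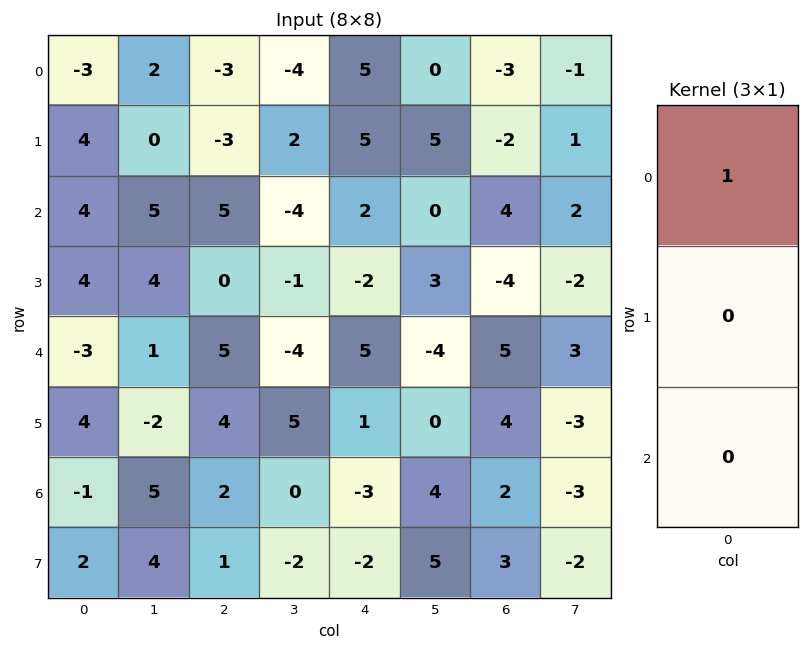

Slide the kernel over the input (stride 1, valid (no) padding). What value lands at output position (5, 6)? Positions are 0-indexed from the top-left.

4

The receptive field on the input at this output position is [4 / 2 / 3]. Elementwise product with the kernel and sum: 4·1.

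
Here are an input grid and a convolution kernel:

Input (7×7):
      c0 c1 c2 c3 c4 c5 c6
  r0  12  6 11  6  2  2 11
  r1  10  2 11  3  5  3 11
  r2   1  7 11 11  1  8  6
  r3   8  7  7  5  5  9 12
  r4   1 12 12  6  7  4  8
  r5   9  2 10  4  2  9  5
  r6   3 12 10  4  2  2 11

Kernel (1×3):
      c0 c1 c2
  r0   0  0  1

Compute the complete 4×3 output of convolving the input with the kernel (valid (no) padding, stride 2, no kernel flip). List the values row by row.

11 2 11
11 1 6
12 7 8
10 2 11

Output[0,0]: The receptive field on the input at this output position is [12 6 11]. Elementwise product with the kernel and sum: 11·1.
Output[0,1]: The receptive field on the input at this output position is [11 6 2]. Elementwise product with the kernel and sum: 2·1.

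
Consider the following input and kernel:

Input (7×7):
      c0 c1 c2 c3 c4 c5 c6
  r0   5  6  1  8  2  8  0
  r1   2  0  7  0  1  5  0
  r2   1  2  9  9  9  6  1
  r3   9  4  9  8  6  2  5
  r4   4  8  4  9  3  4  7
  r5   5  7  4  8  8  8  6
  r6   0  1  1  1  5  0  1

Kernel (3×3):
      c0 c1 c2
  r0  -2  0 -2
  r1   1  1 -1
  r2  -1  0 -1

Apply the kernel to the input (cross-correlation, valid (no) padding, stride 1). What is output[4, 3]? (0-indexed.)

The receptive field on the input at this output position is [9 3 4 / 8 8 8 / 1 5 0]. Elementwise product with the kernel and sum: 9·-2 + 4·-2 + 8·1 + 8·1 + 8·-1 + 1·-1 + 0·-1.

-19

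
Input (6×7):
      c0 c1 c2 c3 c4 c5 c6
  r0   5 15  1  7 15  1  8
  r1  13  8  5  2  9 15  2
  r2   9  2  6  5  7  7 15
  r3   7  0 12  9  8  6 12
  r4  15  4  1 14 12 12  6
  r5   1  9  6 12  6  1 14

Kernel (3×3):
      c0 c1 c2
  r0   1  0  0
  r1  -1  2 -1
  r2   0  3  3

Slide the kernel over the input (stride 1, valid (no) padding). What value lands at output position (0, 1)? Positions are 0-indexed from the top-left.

48

The receptive field on the input at this output position is [15 1 7 / 8 5 2 / 2 6 5]. Elementwise product with the kernel and sum: 15·1 + 8·-1 + 5·2 + 2·-1 + 6·3 + 5·3.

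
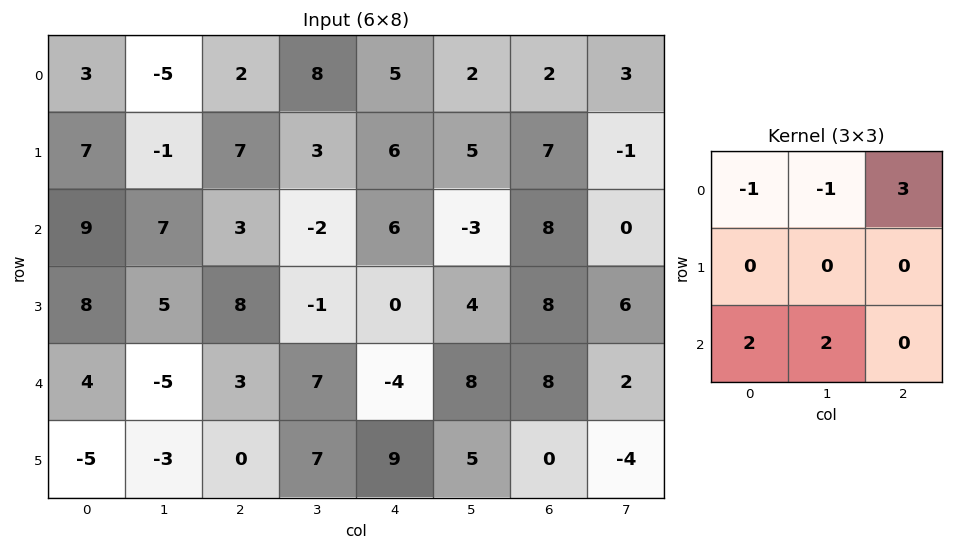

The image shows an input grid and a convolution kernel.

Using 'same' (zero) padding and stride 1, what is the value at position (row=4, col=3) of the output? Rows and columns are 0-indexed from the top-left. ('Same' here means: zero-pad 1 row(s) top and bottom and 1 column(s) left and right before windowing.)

The receptive field on the zero-padded input at this output position is [8 -1 0 / 3 7 -4 / 0 7 9]. Elementwise product with the kernel and sum: 8·-1 + -1·-1 + 0·3 + 0·2 + 7·2.

7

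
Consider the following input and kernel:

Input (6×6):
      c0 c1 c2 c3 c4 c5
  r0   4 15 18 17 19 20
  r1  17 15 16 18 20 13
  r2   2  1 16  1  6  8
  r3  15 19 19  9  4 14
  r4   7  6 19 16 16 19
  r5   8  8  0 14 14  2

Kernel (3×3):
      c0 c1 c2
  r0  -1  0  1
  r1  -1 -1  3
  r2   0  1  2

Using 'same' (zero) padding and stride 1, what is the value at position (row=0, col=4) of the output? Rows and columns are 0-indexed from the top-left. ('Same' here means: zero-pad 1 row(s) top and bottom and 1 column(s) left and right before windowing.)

70

The receptive field on the zero-padded input at this output position is [0 0 0 / 17 19 20 / 18 20 13]. Elementwise product with the kernel and sum: 0·-1 + 0·1 + 17·-1 + 19·-1 + 20·3 + 20·1 + 13·2.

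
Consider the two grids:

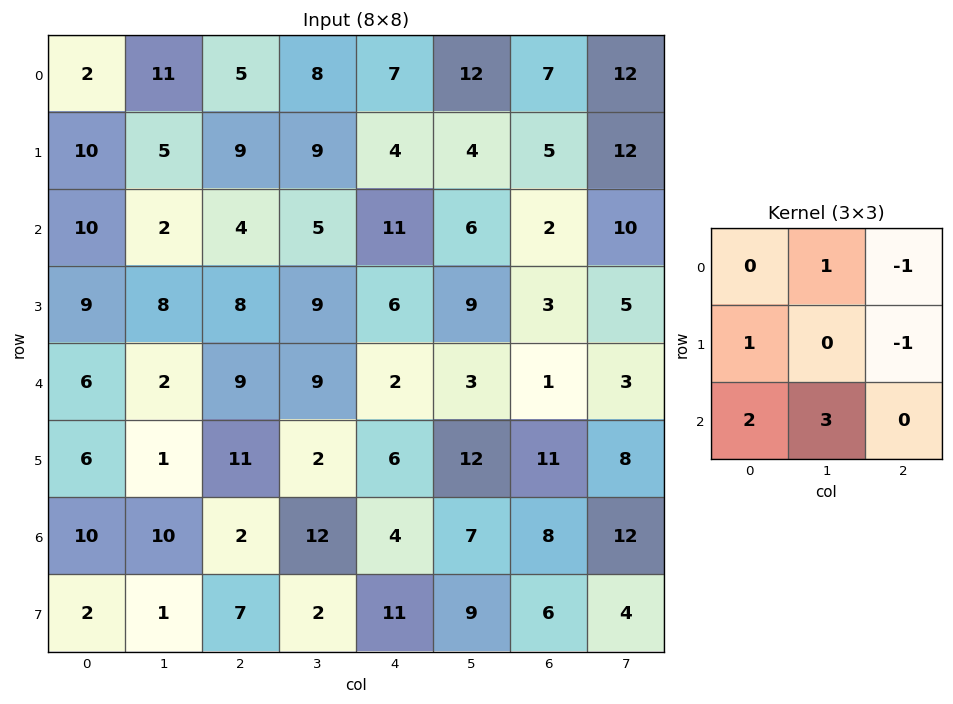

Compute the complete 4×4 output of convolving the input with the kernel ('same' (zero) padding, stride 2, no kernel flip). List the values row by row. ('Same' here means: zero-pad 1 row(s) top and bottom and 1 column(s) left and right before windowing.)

Output[0,0]: The receptive field on the zero-padded input at this output position is [0 0 0 / 0 2 11 / 0 10 5]. Elementwise product with the kernel and sum: 0·1 + 0·-1 + 0·1 + 11·-1 + 0·2 + 10·3.
Output[0,1]: The receptive field on the zero-padded input at this output position is [0 0 0 / 11 5 8 / 5 9 9]. Elementwise product with the kernel and sum: 0·1 + 0·-1 + 11·1 + 8·-1 + 5·2 + 9·3.

19 40 26 23
30 37 35 16
17 27 25 55
1 30 36 34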